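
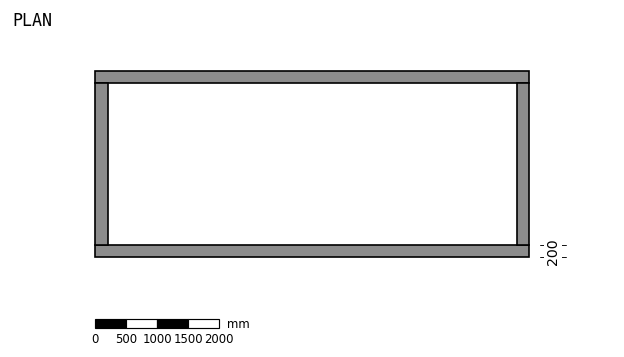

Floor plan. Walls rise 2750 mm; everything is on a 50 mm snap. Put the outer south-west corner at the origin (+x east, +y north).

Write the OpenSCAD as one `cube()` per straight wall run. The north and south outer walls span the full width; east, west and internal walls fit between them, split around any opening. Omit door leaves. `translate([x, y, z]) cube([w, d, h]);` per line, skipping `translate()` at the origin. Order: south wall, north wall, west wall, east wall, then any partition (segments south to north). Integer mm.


cube([7000, 200, 2750]);
translate([0, 2800, 0]) cube([7000, 200, 2750]);
translate([0, 200, 0]) cube([200, 2600, 2750]);
translate([6800, 200, 0]) cube([200, 2600, 2750]);


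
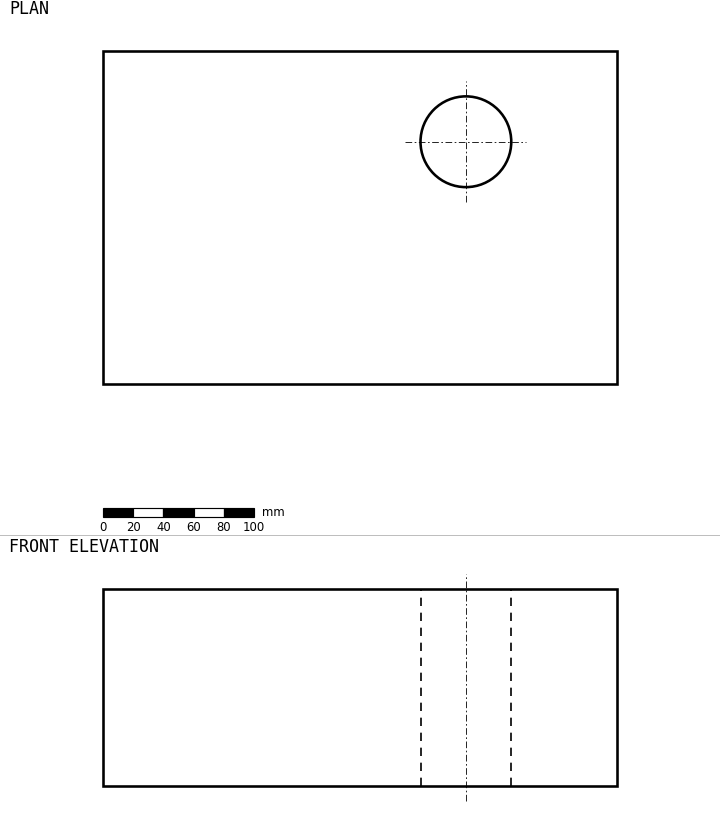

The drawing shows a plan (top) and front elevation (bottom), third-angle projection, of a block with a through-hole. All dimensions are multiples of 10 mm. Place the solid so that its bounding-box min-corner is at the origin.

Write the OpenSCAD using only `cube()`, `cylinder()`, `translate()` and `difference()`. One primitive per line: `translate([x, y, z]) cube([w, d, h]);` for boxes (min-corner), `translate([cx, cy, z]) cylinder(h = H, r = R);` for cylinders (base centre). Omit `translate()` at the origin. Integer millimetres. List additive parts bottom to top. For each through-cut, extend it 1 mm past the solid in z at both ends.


difference() {
  cube([340, 220, 130]);
  translate([240, 160, -1]) cylinder(h = 132, r = 30);
}


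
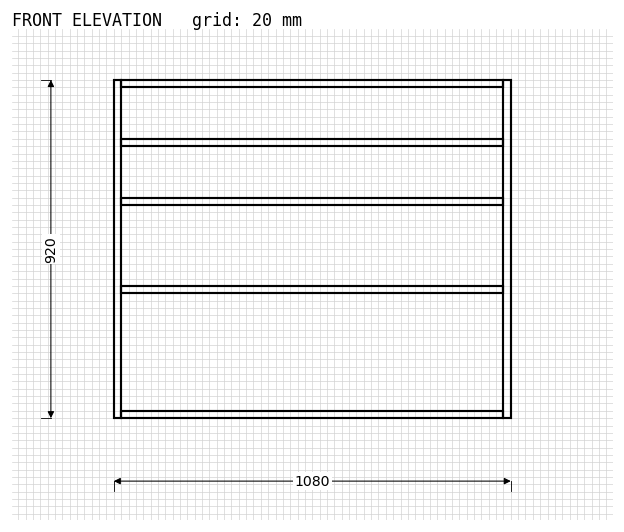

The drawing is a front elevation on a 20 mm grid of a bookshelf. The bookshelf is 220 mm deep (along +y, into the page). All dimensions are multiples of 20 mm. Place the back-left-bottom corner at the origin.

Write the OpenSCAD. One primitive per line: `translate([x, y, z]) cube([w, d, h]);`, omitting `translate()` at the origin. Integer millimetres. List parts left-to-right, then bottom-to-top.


cube([20, 220, 920]);
translate([20, 0, 0]) cube([1040, 220, 20]);
translate([20, 0, 340]) cube([1040, 220, 20]);
translate([20, 0, 580]) cube([1040, 220, 20]);
translate([20, 0, 740]) cube([1040, 220, 20]);
translate([20, 0, 900]) cube([1040, 220, 20]);
translate([1060, 0, 0]) cube([20, 220, 920]);


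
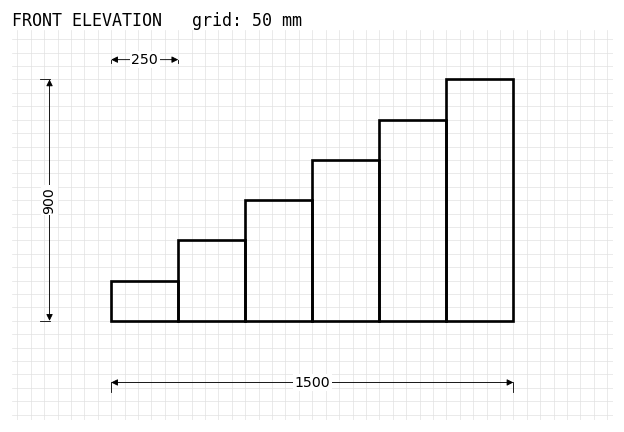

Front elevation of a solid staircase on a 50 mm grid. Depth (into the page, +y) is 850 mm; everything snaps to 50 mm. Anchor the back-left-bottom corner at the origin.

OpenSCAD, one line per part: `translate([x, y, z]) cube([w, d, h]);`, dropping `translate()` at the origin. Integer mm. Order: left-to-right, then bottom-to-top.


cube([250, 850, 150]);
translate([250, 0, 0]) cube([250, 850, 300]);
translate([500, 0, 0]) cube([250, 850, 450]);
translate([750, 0, 0]) cube([250, 850, 600]);
translate([1000, 0, 0]) cube([250, 850, 750]);
translate([1250, 0, 0]) cube([250, 850, 900]);


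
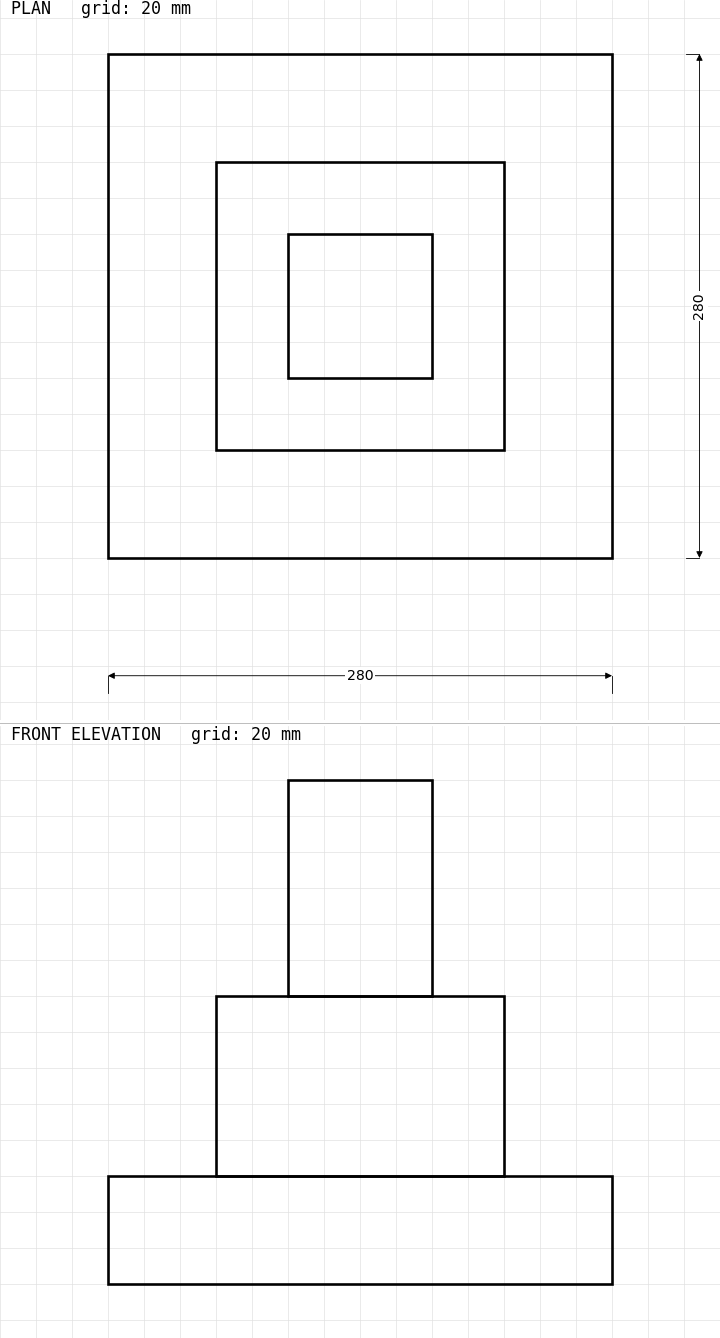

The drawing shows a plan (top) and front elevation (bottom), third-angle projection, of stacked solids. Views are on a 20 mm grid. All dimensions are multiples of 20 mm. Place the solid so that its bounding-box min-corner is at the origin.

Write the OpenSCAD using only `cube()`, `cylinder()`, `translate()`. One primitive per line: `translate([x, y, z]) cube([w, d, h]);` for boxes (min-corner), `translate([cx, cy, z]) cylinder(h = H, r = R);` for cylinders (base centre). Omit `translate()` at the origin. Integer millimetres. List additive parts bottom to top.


cube([280, 280, 60]);
translate([60, 60, 60]) cube([160, 160, 100]);
translate([100, 100, 160]) cube([80, 80, 120]);


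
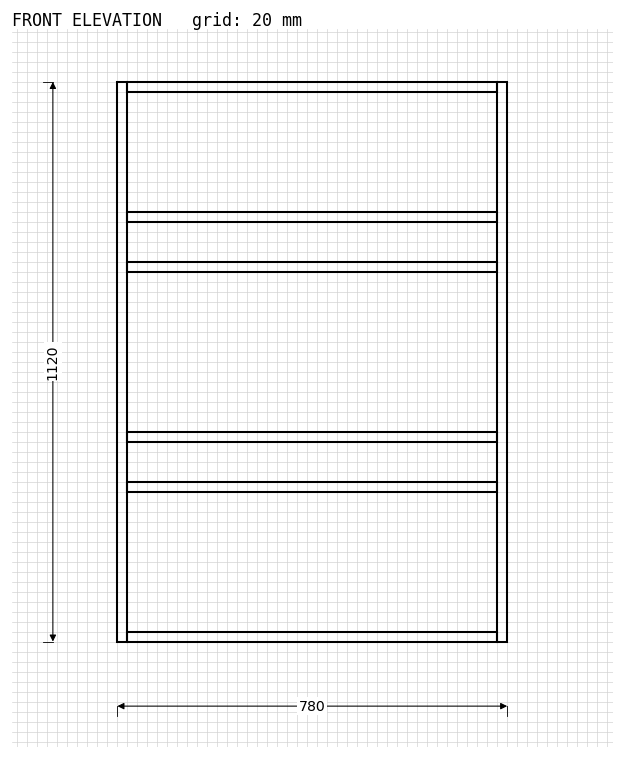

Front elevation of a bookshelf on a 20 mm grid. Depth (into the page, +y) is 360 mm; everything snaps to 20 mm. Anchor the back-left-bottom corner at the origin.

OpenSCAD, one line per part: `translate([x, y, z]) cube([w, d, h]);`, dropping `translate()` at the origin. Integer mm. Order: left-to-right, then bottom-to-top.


cube([20, 360, 1120]);
translate([20, 0, 0]) cube([740, 360, 20]);
translate([20, 0, 300]) cube([740, 360, 20]);
translate([20, 0, 400]) cube([740, 360, 20]);
translate([20, 0, 740]) cube([740, 360, 20]);
translate([20, 0, 840]) cube([740, 360, 20]);
translate([20, 0, 1100]) cube([740, 360, 20]);
translate([760, 0, 0]) cube([20, 360, 1120]);


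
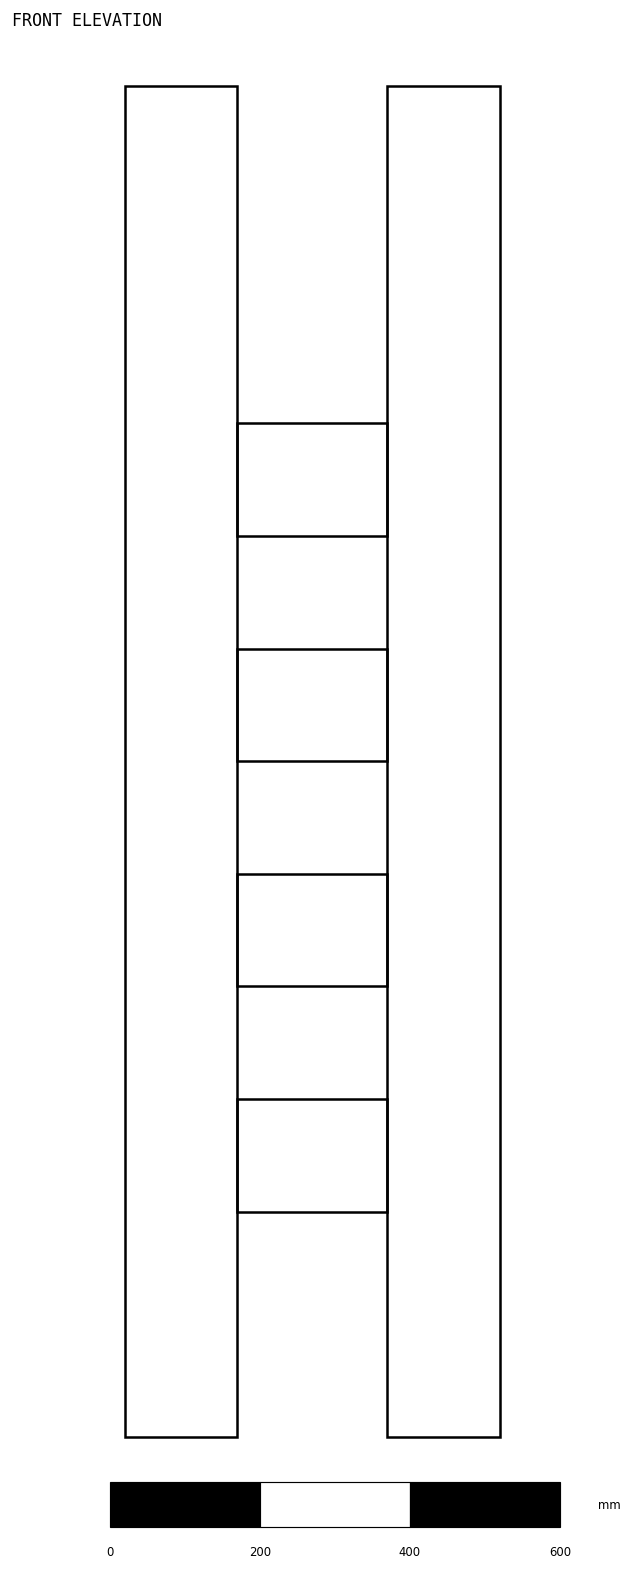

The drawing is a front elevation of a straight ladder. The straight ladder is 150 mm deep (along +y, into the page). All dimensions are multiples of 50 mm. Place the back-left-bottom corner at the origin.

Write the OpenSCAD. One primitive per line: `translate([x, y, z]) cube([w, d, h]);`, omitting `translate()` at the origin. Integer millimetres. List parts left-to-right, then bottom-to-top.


cube([150, 150, 1800]);
translate([150, 0, 300]) cube([200, 150, 150]);
translate([150, 0, 600]) cube([200, 150, 150]);
translate([150, 0, 900]) cube([200, 150, 150]);
translate([150, 0, 1200]) cube([200, 150, 150]);
translate([350, 0, 0]) cube([150, 150, 1800]);


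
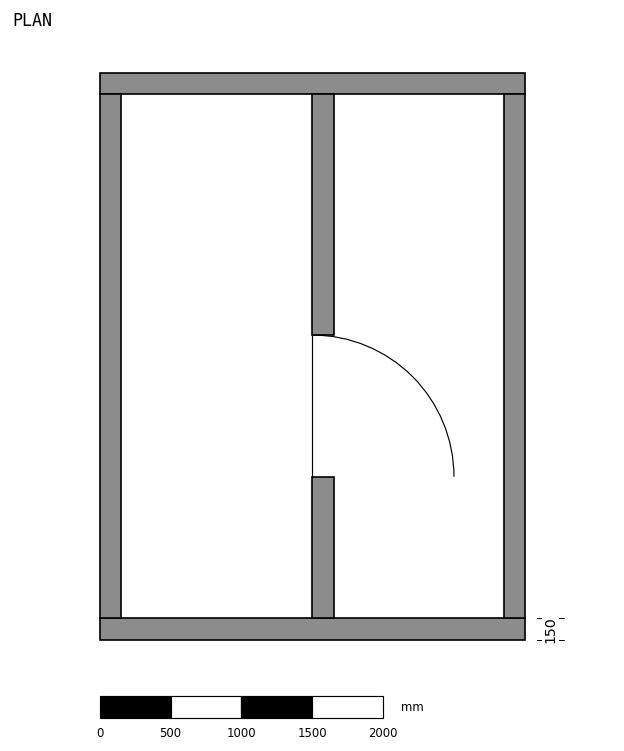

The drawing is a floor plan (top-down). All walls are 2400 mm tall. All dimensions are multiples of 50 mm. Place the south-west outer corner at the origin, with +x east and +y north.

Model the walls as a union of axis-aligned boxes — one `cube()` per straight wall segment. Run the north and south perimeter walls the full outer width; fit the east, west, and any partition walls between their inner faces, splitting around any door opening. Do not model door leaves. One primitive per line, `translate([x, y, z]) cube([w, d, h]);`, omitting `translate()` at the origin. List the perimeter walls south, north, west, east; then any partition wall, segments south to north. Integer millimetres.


cube([3000, 150, 2400]);
translate([0, 3850, 0]) cube([3000, 150, 2400]);
translate([0, 150, 0]) cube([150, 3700, 2400]);
translate([2850, 150, 0]) cube([150, 3700, 2400]);
translate([1500, 150, 0]) cube([150, 1000, 2400]);
translate([1500, 2150, 0]) cube([150, 1700, 2400]);


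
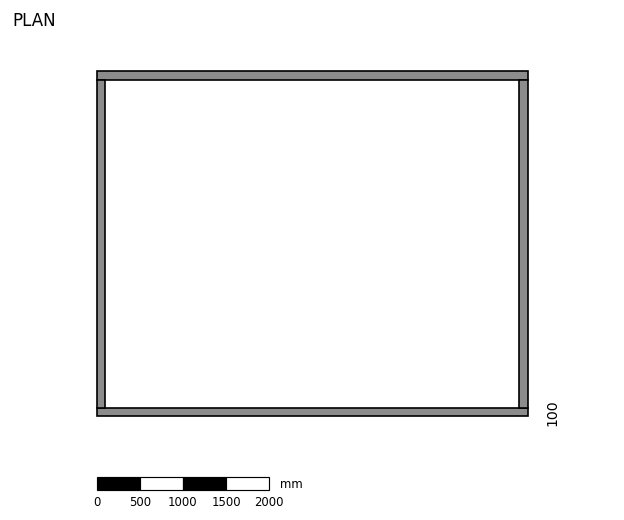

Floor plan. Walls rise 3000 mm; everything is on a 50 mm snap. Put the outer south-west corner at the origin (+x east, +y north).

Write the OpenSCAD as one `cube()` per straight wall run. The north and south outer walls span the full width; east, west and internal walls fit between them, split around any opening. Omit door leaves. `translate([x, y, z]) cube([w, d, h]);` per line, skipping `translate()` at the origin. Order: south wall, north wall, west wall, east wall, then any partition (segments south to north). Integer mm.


cube([5000, 100, 3000]);
translate([0, 3900, 0]) cube([5000, 100, 3000]);
translate([0, 100, 0]) cube([100, 3800, 3000]);
translate([4900, 100, 0]) cube([100, 3800, 3000]);


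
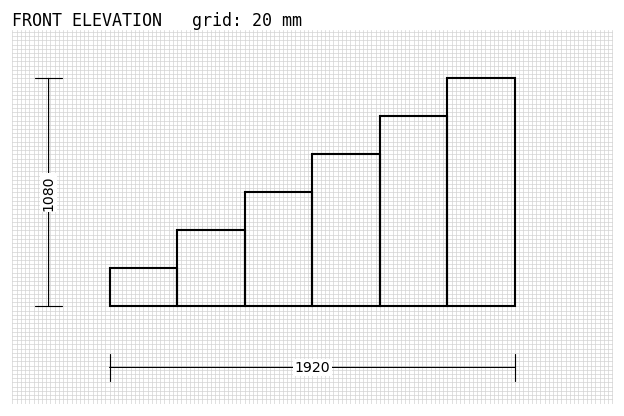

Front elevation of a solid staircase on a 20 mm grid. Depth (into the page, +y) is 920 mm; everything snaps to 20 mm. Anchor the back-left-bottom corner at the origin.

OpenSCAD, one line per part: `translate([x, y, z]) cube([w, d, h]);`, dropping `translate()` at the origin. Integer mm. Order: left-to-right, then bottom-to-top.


cube([320, 920, 180]);
translate([320, 0, 0]) cube([320, 920, 360]);
translate([640, 0, 0]) cube([320, 920, 540]);
translate([960, 0, 0]) cube([320, 920, 720]);
translate([1280, 0, 0]) cube([320, 920, 900]);
translate([1600, 0, 0]) cube([320, 920, 1080]);


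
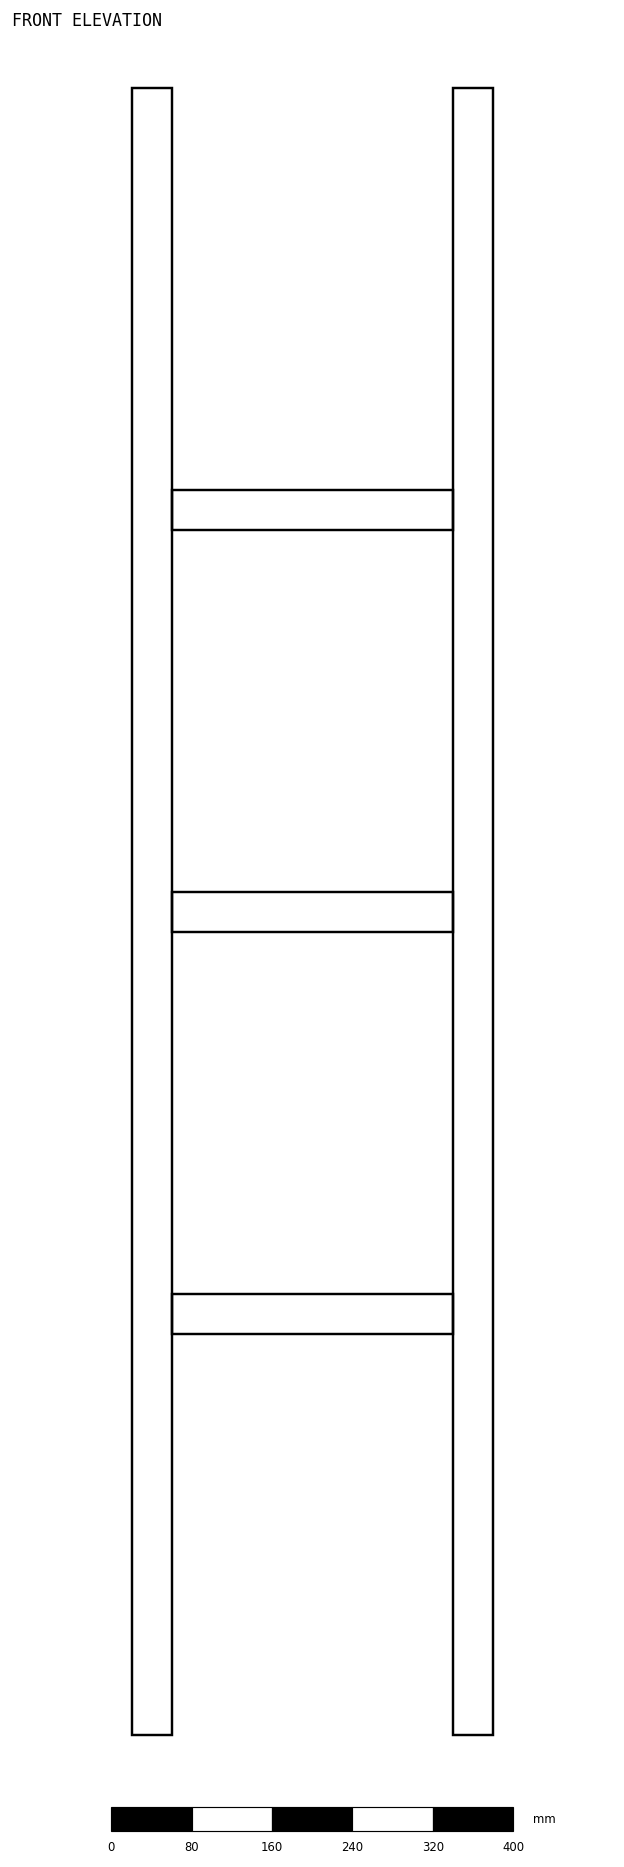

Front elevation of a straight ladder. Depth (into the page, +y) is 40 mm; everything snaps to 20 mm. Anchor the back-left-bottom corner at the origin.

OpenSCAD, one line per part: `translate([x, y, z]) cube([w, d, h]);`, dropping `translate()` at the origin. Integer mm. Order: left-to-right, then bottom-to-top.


cube([40, 40, 1640]);
translate([40, 0, 400]) cube([280, 40, 40]);
translate([40, 0, 800]) cube([280, 40, 40]);
translate([40, 0, 1200]) cube([280, 40, 40]);
translate([320, 0, 0]) cube([40, 40, 1640]);


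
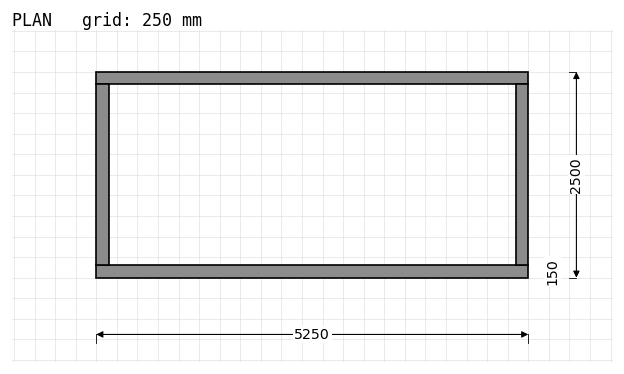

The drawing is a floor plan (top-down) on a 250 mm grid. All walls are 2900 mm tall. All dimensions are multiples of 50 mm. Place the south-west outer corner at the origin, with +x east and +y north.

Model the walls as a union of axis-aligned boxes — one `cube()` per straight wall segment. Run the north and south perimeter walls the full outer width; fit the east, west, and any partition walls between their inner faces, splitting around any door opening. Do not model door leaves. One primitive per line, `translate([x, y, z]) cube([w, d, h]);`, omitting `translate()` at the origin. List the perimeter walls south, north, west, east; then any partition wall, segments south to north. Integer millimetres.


cube([5250, 150, 2900]);
translate([0, 2350, 0]) cube([5250, 150, 2900]);
translate([0, 150, 0]) cube([150, 2200, 2900]);
translate([5100, 150, 0]) cube([150, 2200, 2900]);


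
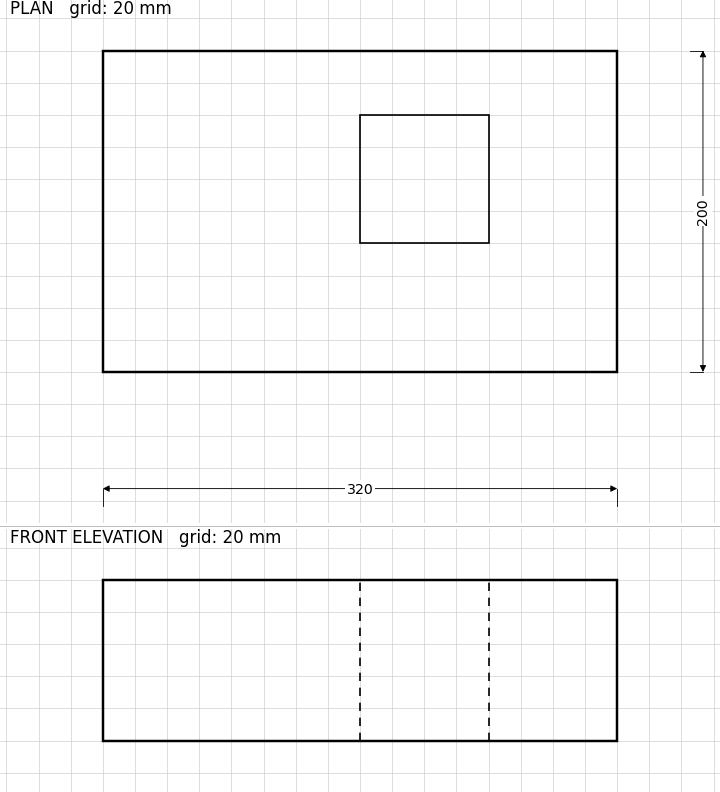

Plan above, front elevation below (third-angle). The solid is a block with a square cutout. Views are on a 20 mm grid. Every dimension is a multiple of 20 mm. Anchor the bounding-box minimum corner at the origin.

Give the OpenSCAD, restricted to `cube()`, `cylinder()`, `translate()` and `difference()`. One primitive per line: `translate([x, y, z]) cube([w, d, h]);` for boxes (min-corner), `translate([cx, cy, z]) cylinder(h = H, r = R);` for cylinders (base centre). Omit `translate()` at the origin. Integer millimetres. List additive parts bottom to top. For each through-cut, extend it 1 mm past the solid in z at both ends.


difference() {
  cube([320, 200, 100]);
  translate([160, 80, -1]) cube([80, 80, 102]);
}


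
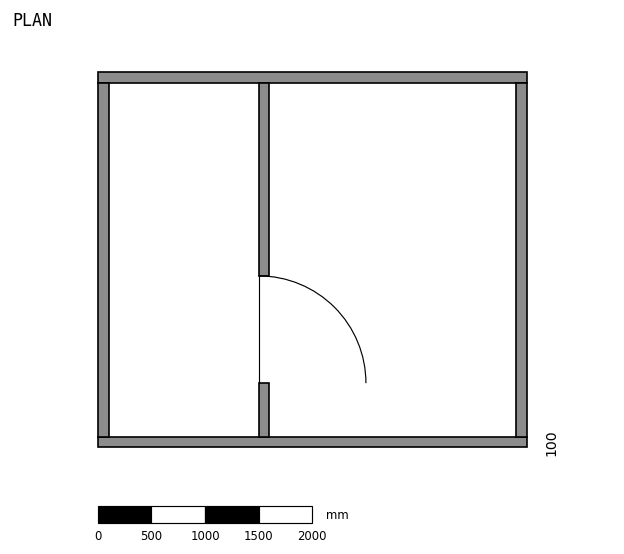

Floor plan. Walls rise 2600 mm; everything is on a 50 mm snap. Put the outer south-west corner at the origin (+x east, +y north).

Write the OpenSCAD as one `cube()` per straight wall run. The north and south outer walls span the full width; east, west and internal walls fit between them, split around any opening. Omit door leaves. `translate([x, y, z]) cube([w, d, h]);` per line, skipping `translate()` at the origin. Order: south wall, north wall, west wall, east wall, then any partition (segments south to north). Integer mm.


cube([4000, 100, 2600]);
translate([0, 3400, 0]) cube([4000, 100, 2600]);
translate([0, 100, 0]) cube([100, 3300, 2600]);
translate([3900, 100, 0]) cube([100, 3300, 2600]);
translate([1500, 100, 0]) cube([100, 500, 2600]);
translate([1500, 1600, 0]) cube([100, 1800, 2600]);


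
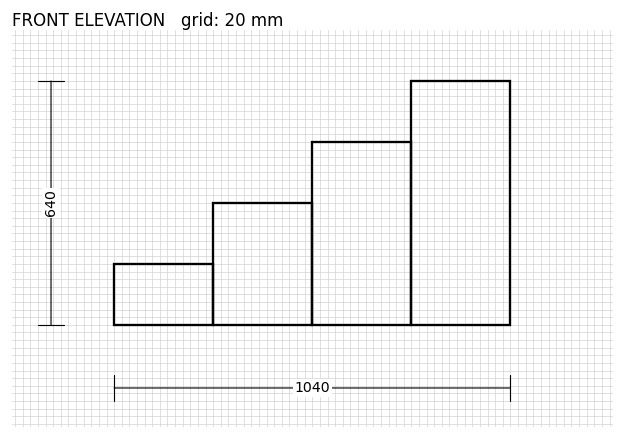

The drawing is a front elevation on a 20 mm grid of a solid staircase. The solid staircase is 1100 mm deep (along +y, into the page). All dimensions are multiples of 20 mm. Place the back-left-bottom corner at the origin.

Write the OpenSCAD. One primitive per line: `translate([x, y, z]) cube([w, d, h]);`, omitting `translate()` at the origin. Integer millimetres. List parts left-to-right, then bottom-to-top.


cube([260, 1100, 160]);
translate([260, 0, 0]) cube([260, 1100, 320]);
translate([520, 0, 0]) cube([260, 1100, 480]);
translate([780, 0, 0]) cube([260, 1100, 640]);


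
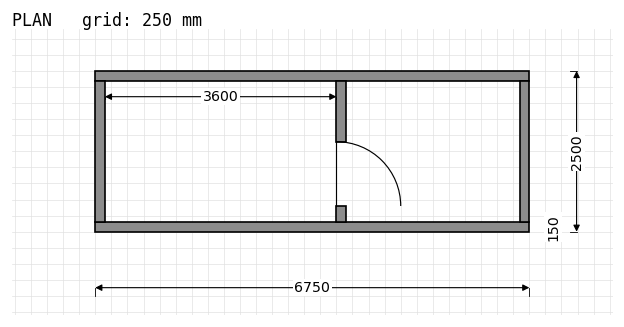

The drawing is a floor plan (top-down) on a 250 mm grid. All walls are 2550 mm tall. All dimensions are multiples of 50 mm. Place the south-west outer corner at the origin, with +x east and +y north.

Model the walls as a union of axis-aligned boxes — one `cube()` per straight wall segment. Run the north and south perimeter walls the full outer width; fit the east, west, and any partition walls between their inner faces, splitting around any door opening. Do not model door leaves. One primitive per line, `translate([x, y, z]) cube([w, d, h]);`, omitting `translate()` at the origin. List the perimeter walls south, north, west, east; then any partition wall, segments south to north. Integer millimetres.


cube([6750, 150, 2550]);
translate([0, 2350, 0]) cube([6750, 150, 2550]);
translate([0, 150, 0]) cube([150, 2200, 2550]);
translate([6600, 150, 0]) cube([150, 2200, 2550]);
translate([3750, 150, 0]) cube([150, 250, 2550]);
translate([3750, 1400, 0]) cube([150, 950, 2550]);


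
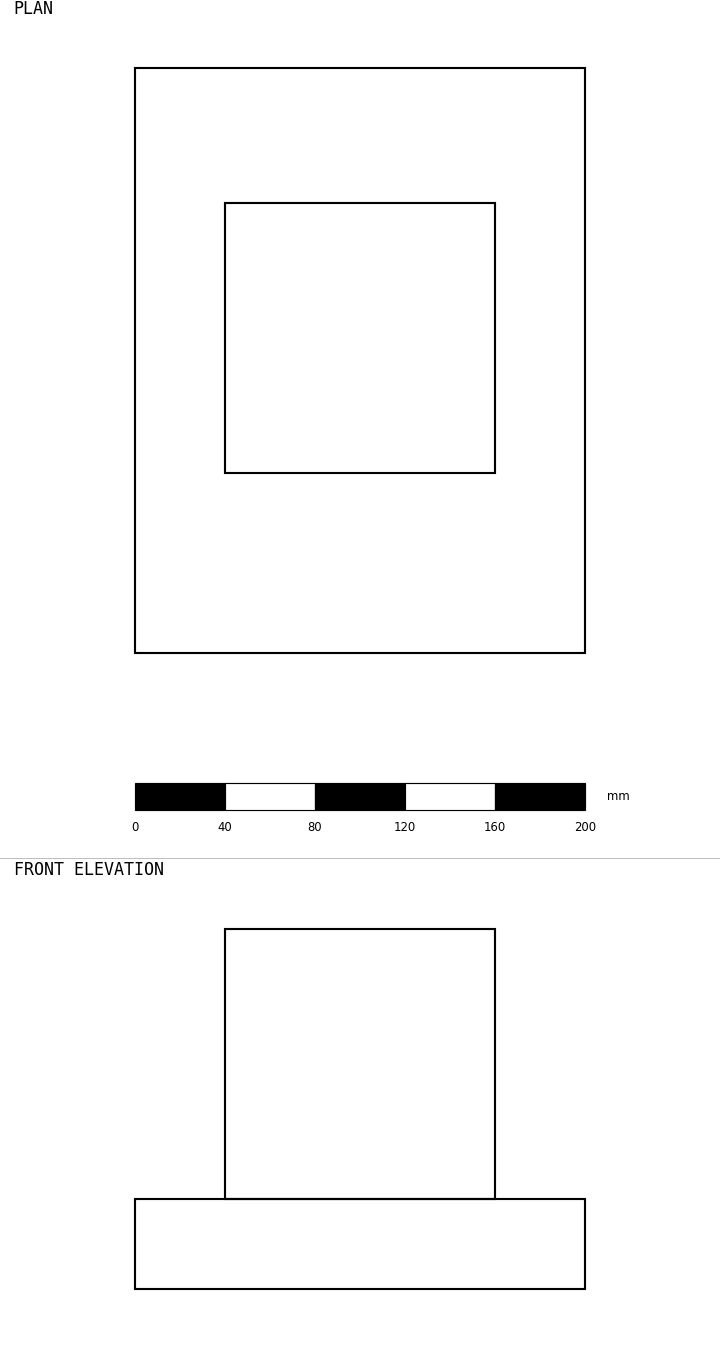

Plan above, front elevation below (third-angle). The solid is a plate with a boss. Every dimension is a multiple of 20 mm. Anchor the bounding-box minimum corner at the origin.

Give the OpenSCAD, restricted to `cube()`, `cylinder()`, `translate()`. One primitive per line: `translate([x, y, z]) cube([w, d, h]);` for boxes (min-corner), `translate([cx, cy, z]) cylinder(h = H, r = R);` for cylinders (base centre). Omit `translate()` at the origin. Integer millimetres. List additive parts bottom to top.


cube([200, 260, 40]);
translate([40, 80, 40]) cube([120, 120, 120]);


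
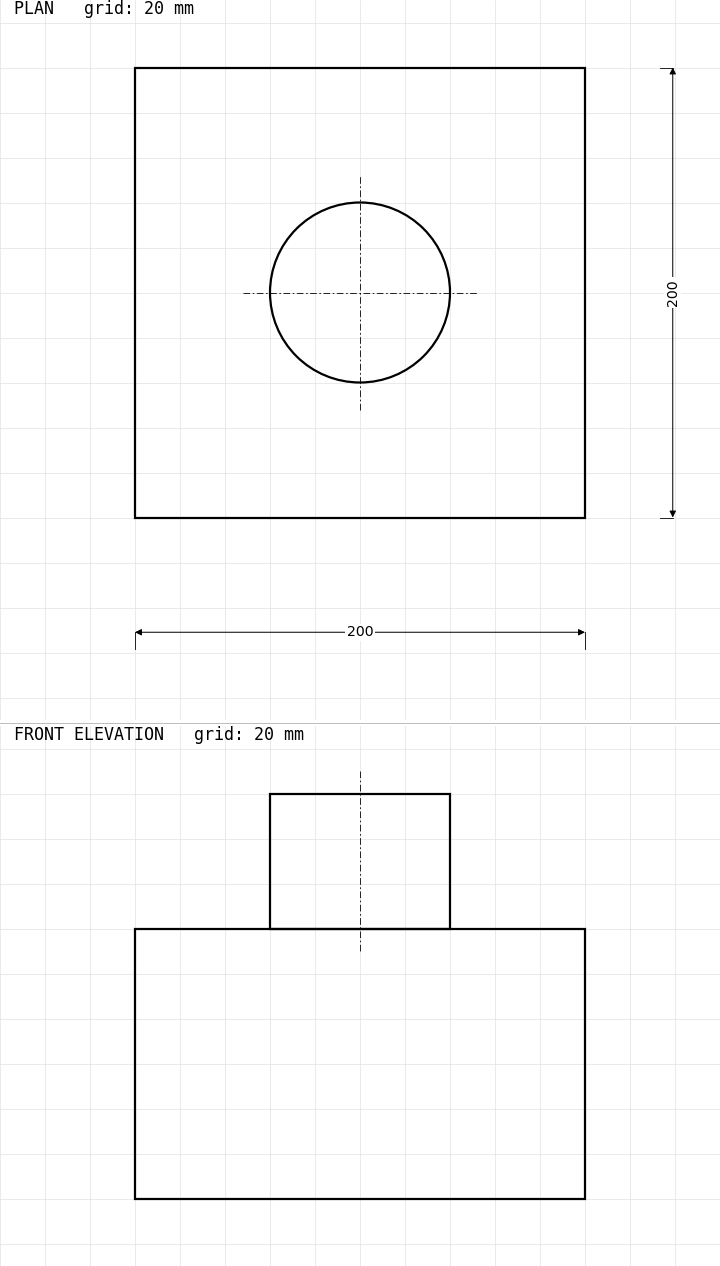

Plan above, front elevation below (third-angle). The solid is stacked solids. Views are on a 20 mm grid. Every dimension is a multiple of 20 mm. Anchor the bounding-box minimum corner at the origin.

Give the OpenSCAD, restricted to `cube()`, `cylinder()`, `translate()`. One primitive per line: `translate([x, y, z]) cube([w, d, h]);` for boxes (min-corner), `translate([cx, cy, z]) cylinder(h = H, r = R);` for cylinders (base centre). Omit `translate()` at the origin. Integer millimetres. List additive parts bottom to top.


cube([200, 200, 120]);
translate([100, 100, 120]) cylinder(h = 60, r = 40);


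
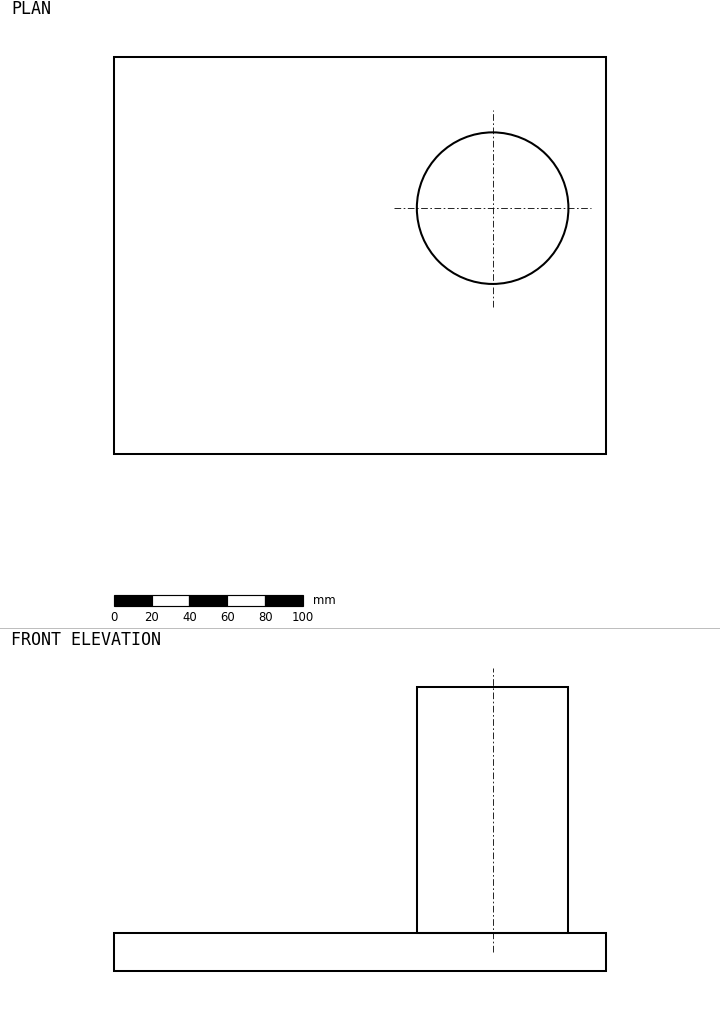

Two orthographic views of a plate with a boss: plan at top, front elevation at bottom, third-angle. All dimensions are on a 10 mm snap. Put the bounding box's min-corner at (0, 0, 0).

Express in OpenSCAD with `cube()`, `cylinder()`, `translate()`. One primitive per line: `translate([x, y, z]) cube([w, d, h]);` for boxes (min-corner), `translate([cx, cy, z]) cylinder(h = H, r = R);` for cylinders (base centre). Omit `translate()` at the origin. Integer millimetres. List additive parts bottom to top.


cube([260, 210, 20]);
translate([200, 130, 20]) cylinder(h = 130, r = 40);


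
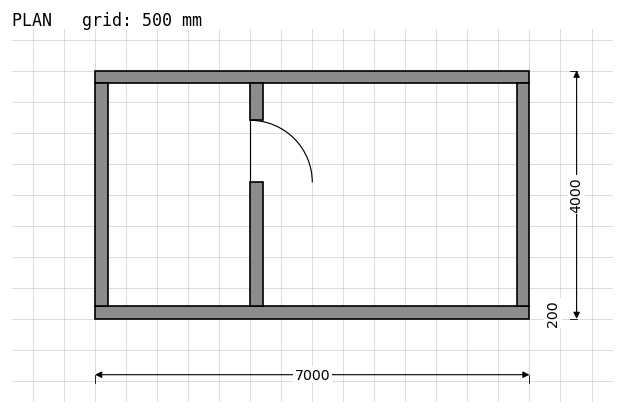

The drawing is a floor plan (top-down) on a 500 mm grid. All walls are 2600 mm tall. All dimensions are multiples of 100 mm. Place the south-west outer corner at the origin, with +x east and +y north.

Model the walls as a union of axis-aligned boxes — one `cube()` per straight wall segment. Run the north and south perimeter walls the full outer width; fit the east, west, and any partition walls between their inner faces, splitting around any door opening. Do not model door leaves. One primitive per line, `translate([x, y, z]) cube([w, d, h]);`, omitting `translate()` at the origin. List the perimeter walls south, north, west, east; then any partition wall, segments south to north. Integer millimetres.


cube([7000, 200, 2600]);
translate([0, 3800, 0]) cube([7000, 200, 2600]);
translate([0, 200, 0]) cube([200, 3600, 2600]);
translate([6800, 200, 0]) cube([200, 3600, 2600]);
translate([2500, 200, 0]) cube([200, 2000, 2600]);
translate([2500, 3200, 0]) cube([200, 600, 2600]);


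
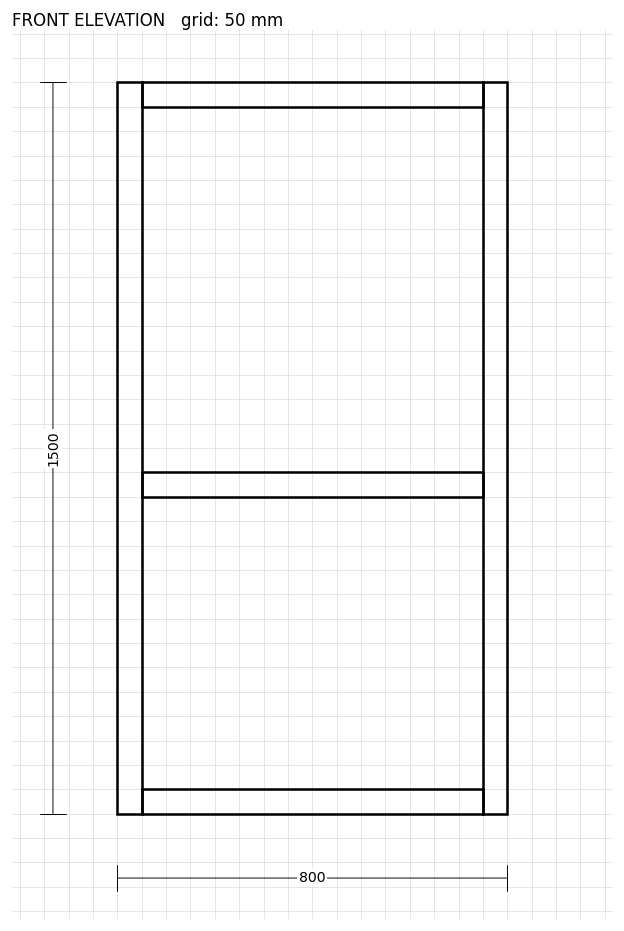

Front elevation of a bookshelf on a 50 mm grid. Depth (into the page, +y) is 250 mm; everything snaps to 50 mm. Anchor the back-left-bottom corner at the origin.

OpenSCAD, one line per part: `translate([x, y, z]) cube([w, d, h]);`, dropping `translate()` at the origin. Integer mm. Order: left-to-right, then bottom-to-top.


cube([50, 250, 1500]);
translate([50, 0, 0]) cube([700, 250, 50]);
translate([50, 0, 650]) cube([700, 250, 50]);
translate([50, 0, 1450]) cube([700, 250, 50]);
translate([750, 0, 0]) cube([50, 250, 1500]);


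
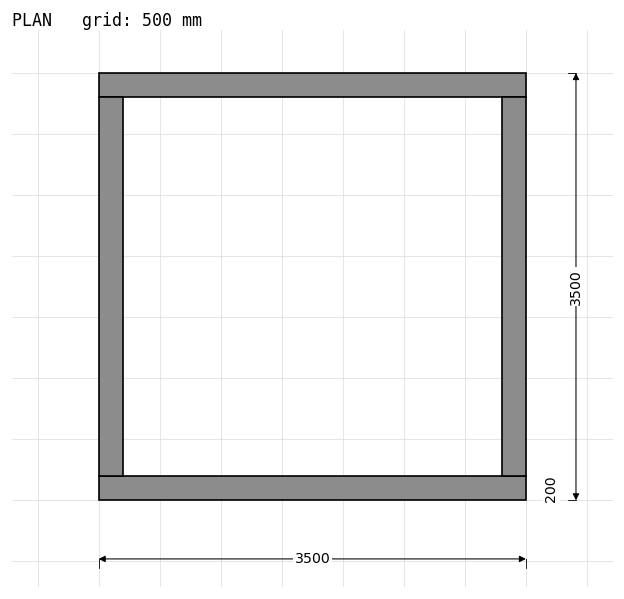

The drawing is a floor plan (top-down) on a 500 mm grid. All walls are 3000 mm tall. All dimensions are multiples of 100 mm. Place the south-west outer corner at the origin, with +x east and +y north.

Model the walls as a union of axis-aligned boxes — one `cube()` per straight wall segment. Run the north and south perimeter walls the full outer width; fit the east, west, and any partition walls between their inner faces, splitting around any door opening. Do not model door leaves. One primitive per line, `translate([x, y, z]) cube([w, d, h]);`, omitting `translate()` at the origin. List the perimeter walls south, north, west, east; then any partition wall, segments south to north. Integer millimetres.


cube([3500, 200, 3000]);
translate([0, 3300, 0]) cube([3500, 200, 3000]);
translate([0, 200, 0]) cube([200, 3100, 3000]);
translate([3300, 200, 0]) cube([200, 3100, 3000]);


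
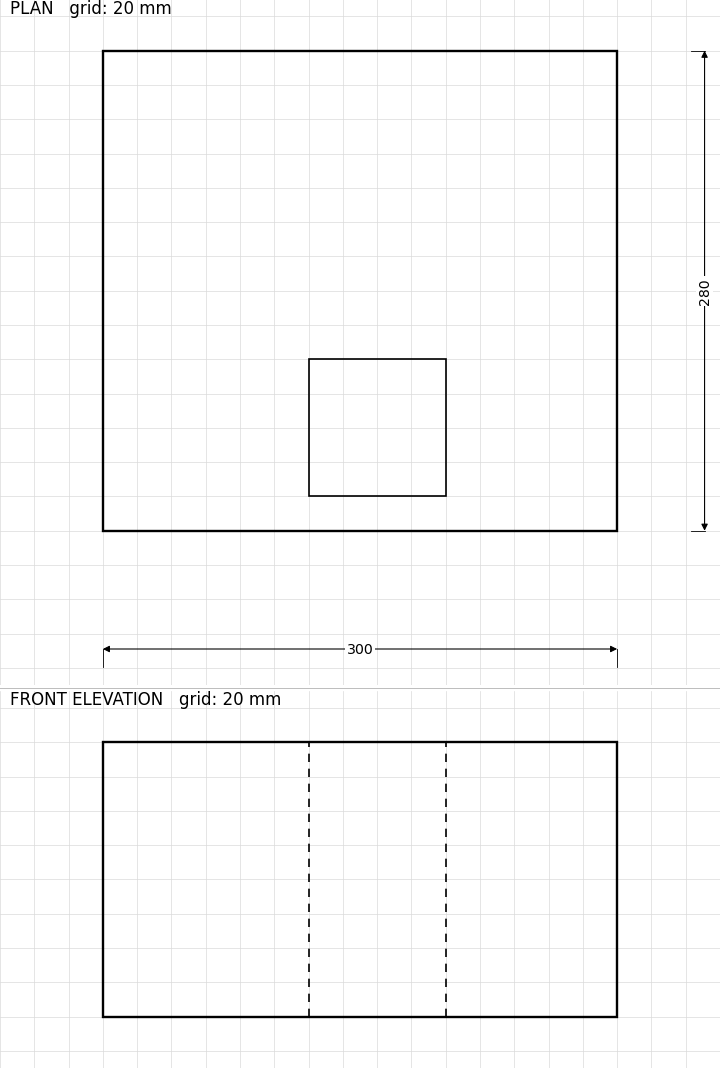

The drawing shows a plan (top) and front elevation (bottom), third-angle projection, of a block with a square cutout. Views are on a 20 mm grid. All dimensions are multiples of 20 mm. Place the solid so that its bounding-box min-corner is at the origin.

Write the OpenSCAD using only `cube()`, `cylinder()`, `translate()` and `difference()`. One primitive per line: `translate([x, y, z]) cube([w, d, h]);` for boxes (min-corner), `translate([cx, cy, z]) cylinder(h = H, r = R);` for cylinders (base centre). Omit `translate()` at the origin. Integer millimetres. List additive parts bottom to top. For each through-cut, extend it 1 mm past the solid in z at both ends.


difference() {
  cube([300, 280, 160]);
  translate([120, 20, -1]) cube([80, 80, 162]);
}


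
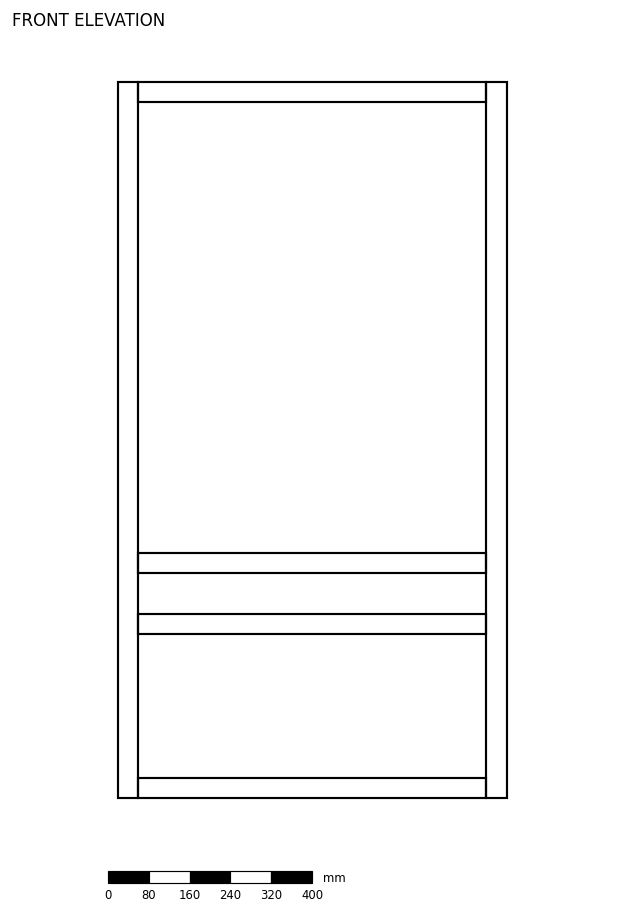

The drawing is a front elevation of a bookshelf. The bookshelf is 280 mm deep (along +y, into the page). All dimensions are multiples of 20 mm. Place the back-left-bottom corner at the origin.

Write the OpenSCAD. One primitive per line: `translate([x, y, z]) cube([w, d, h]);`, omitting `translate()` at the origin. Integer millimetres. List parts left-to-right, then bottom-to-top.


cube([40, 280, 1400]);
translate([40, 0, 0]) cube([680, 280, 40]);
translate([40, 0, 320]) cube([680, 280, 40]);
translate([40, 0, 440]) cube([680, 280, 40]);
translate([40, 0, 1360]) cube([680, 280, 40]);
translate([720, 0, 0]) cube([40, 280, 1400]);


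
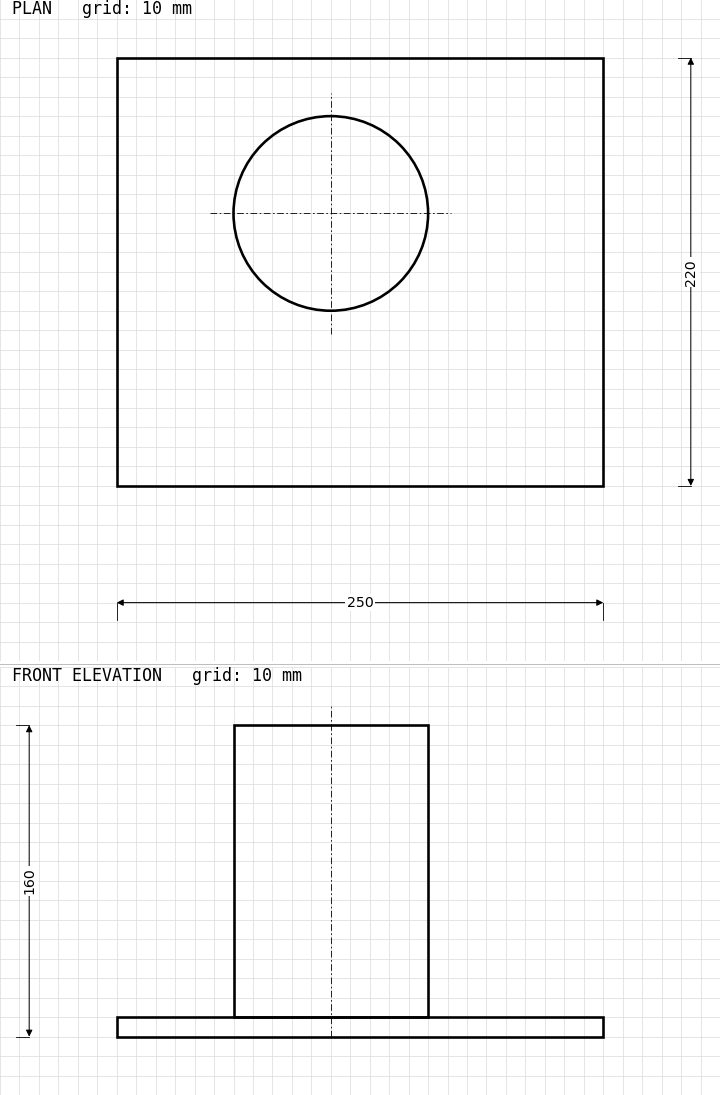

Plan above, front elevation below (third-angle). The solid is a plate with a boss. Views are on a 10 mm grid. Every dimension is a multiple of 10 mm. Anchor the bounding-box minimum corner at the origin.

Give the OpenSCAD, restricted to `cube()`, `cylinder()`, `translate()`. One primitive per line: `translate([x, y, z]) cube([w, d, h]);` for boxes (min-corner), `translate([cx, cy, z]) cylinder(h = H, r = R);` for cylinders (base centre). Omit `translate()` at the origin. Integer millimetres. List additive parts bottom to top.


cube([250, 220, 10]);
translate([110, 140, 10]) cylinder(h = 150, r = 50);


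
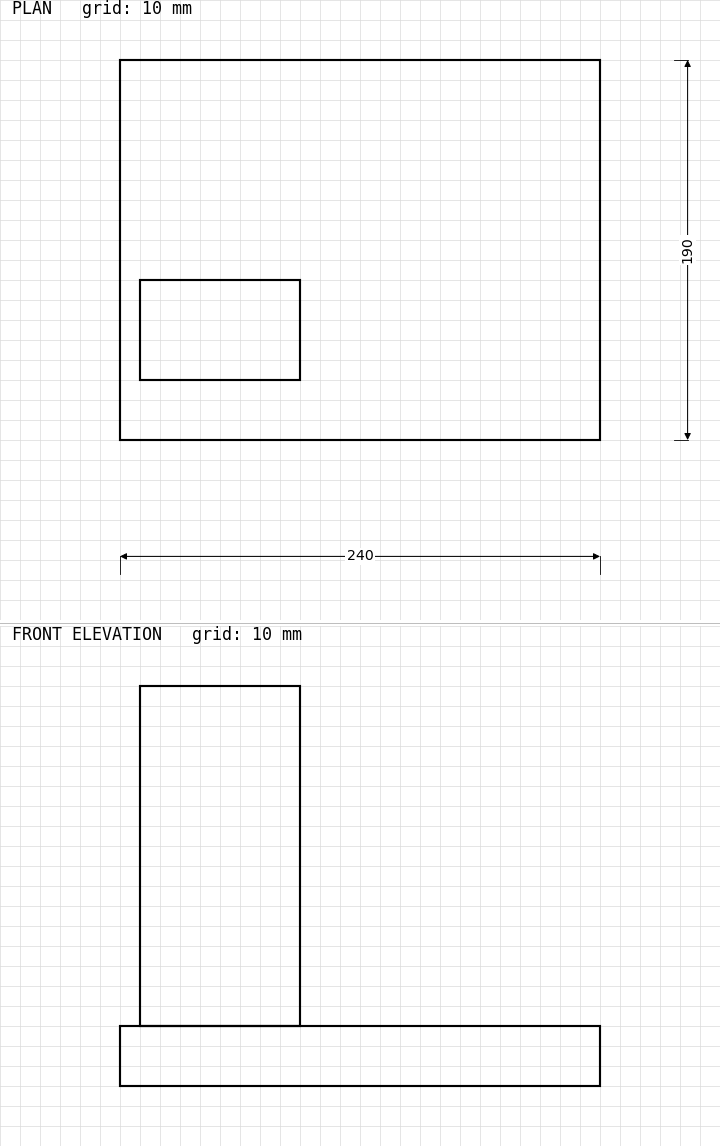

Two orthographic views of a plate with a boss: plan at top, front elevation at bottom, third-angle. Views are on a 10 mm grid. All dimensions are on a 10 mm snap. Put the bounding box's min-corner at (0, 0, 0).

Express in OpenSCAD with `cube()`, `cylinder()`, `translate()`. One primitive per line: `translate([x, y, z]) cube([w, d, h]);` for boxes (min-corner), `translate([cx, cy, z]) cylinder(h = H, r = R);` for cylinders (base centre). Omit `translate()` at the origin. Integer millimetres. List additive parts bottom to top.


cube([240, 190, 30]);
translate([10, 30, 30]) cube([80, 50, 170]);


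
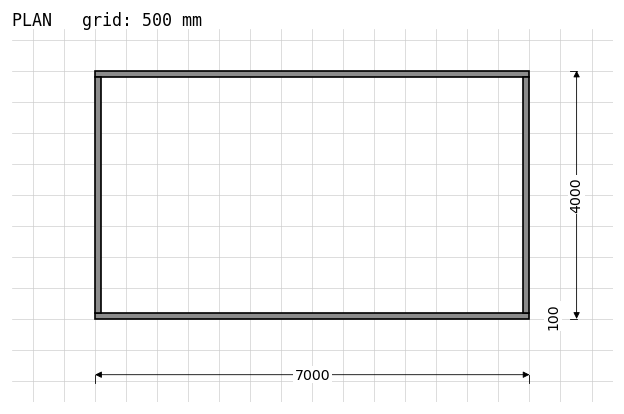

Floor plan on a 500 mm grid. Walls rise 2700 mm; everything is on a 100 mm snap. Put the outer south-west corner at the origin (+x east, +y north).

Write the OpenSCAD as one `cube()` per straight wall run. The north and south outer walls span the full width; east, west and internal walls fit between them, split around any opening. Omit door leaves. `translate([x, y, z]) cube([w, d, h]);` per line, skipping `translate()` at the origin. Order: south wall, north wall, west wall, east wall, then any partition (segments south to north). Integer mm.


cube([7000, 100, 2700]);
translate([0, 3900, 0]) cube([7000, 100, 2700]);
translate([0, 100, 0]) cube([100, 3800, 2700]);
translate([6900, 100, 0]) cube([100, 3800, 2700]);


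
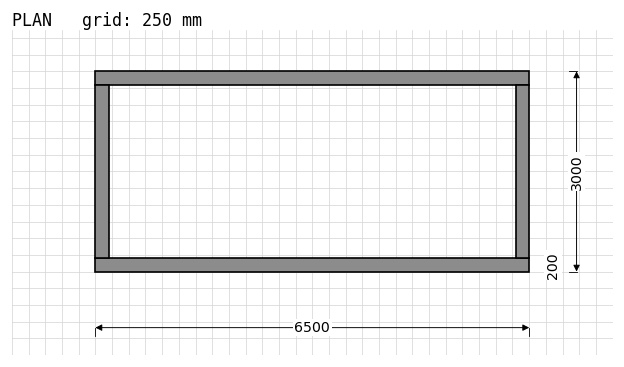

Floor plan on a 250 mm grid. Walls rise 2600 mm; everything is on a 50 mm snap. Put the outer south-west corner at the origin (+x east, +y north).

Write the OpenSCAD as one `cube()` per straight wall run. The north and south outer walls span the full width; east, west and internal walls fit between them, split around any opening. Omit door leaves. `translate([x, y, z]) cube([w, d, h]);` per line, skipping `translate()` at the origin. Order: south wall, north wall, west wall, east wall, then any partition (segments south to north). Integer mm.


cube([6500, 200, 2600]);
translate([0, 2800, 0]) cube([6500, 200, 2600]);
translate([0, 200, 0]) cube([200, 2600, 2600]);
translate([6300, 200, 0]) cube([200, 2600, 2600]);


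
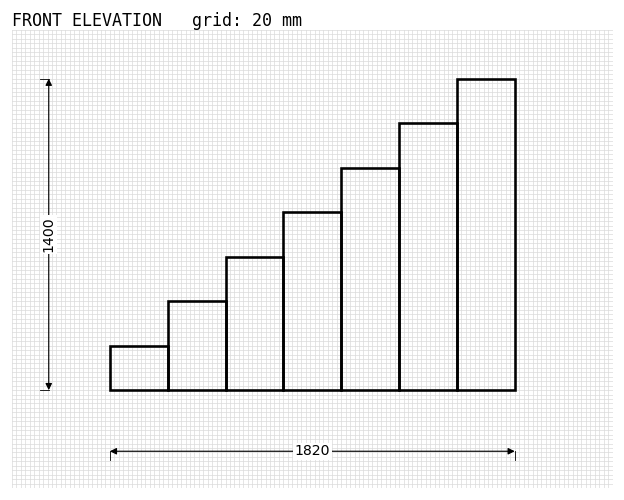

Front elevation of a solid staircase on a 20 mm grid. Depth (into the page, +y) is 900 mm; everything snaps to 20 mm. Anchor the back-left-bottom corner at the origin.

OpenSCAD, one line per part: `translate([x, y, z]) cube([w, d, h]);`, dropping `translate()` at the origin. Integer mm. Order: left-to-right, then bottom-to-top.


cube([260, 900, 200]);
translate([260, 0, 0]) cube([260, 900, 400]);
translate([520, 0, 0]) cube([260, 900, 600]);
translate([780, 0, 0]) cube([260, 900, 800]);
translate([1040, 0, 0]) cube([260, 900, 1000]);
translate([1300, 0, 0]) cube([260, 900, 1200]);
translate([1560, 0, 0]) cube([260, 900, 1400]);


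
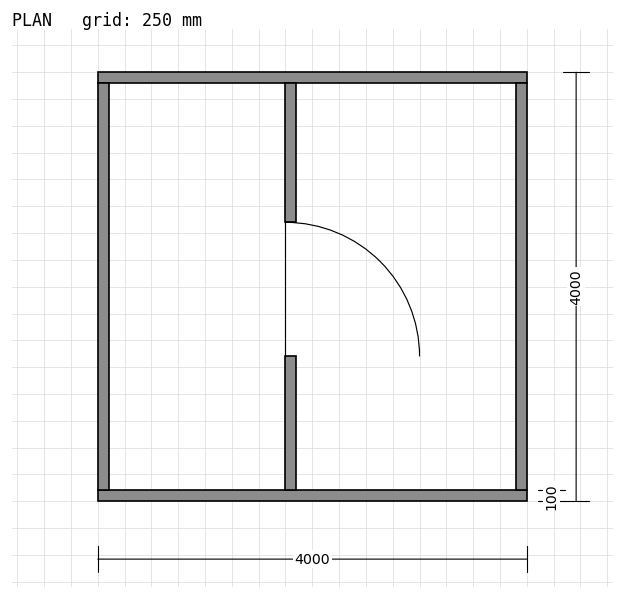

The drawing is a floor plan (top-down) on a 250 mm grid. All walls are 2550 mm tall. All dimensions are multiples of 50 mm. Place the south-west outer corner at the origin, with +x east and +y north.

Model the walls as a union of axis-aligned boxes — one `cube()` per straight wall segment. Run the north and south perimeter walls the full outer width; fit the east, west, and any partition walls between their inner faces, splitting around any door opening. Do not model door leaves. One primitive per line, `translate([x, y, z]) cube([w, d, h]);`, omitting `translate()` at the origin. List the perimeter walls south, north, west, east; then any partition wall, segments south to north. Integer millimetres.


cube([4000, 100, 2550]);
translate([0, 3900, 0]) cube([4000, 100, 2550]);
translate([0, 100, 0]) cube([100, 3800, 2550]);
translate([3900, 100, 0]) cube([100, 3800, 2550]);
translate([1750, 100, 0]) cube([100, 1250, 2550]);
translate([1750, 2600, 0]) cube([100, 1300, 2550]);


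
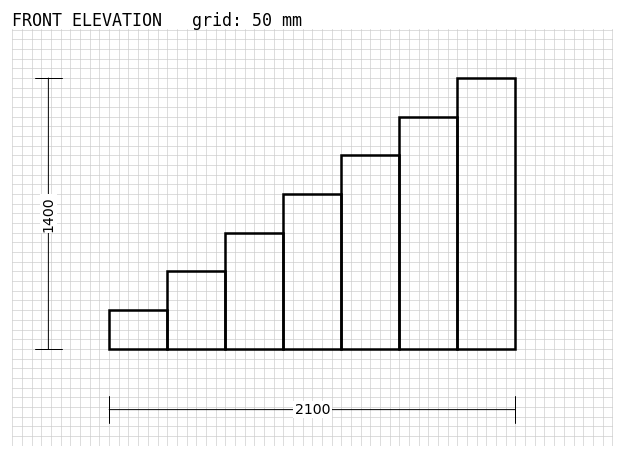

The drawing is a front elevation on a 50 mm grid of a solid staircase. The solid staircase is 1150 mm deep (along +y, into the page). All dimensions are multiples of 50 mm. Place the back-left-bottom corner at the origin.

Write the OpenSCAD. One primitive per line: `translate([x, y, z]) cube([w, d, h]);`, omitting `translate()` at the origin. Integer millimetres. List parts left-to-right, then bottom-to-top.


cube([300, 1150, 200]);
translate([300, 0, 0]) cube([300, 1150, 400]);
translate([600, 0, 0]) cube([300, 1150, 600]);
translate([900, 0, 0]) cube([300, 1150, 800]);
translate([1200, 0, 0]) cube([300, 1150, 1000]);
translate([1500, 0, 0]) cube([300, 1150, 1200]);
translate([1800, 0, 0]) cube([300, 1150, 1400]);


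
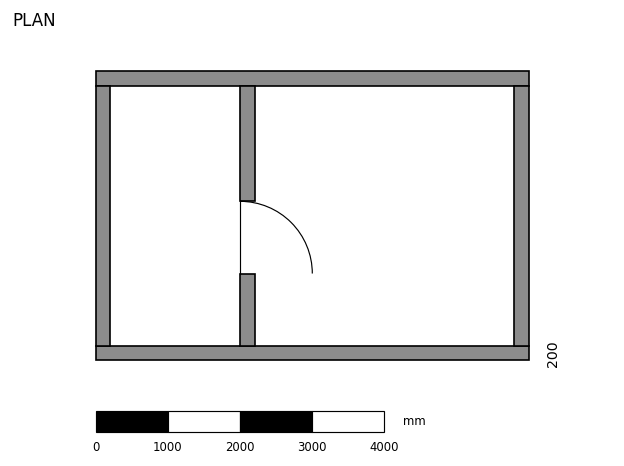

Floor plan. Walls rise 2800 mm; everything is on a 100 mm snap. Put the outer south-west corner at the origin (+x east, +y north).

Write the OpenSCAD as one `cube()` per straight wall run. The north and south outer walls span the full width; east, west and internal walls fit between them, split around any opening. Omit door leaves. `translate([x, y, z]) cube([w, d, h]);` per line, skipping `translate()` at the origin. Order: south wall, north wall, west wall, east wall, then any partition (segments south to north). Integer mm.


cube([6000, 200, 2800]);
translate([0, 3800, 0]) cube([6000, 200, 2800]);
translate([0, 200, 0]) cube([200, 3600, 2800]);
translate([5800, 200, 0]) cube([200, 3600, 2800]);
translate([2000, 200, 0]) cube([200, 1000, 2800]);
translate([2000, 2200, 0]) cube([200, 1600, 2800]);


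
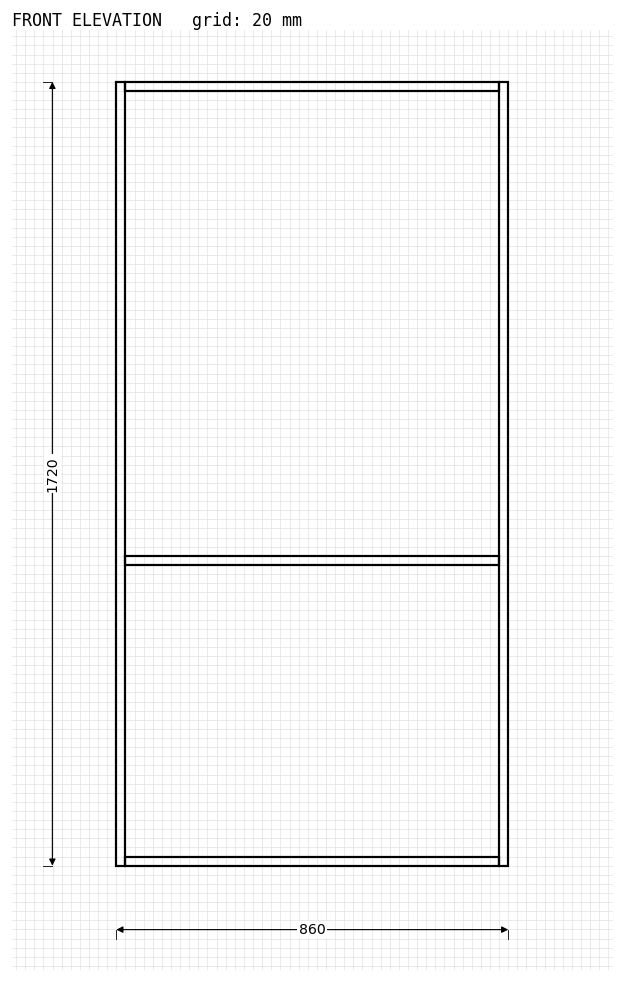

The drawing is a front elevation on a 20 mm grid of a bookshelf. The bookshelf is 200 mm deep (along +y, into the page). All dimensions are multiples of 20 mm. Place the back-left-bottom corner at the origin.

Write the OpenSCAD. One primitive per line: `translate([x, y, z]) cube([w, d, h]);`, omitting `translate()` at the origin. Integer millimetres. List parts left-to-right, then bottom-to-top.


cube([20, 200, 1720]);
translate([20, 0, 0]) cube([820, 200, 20]);
translate([20, 0, 660]) cube([820, 200, 20]);
translate([20, 0, 1700]) cube([820, 200, 20]);
translate([840, 0, 0]) cube([20, 200, 1720]);


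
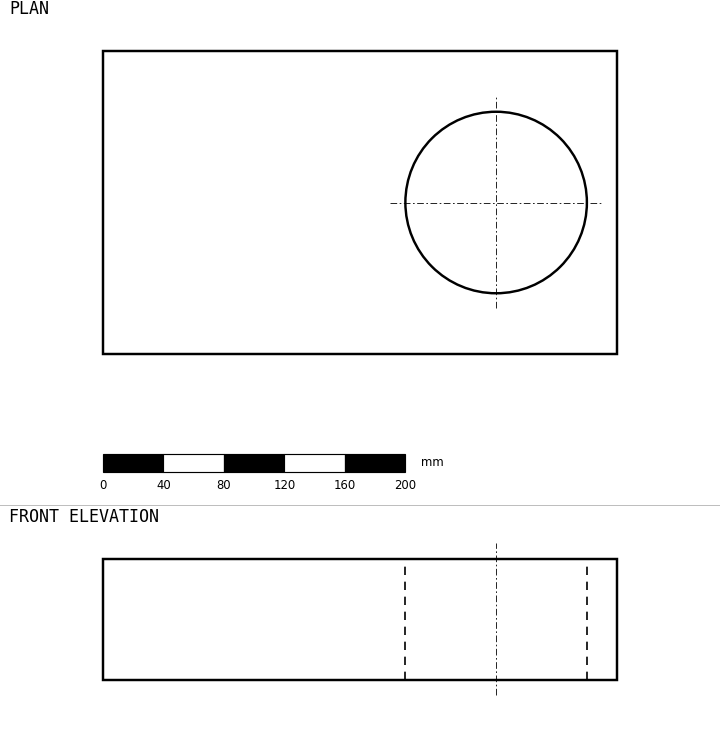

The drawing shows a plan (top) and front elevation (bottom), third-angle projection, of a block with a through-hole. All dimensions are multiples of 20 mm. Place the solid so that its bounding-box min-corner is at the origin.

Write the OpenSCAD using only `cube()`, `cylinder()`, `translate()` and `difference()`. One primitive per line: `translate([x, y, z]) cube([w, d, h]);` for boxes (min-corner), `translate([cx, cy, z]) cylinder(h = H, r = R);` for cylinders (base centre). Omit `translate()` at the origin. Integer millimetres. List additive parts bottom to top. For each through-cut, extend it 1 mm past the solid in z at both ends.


difference() {
  cube([340, 200, 80]);
  translate([260, 100, -1]) cylinder(h = 82, r = 60);
}


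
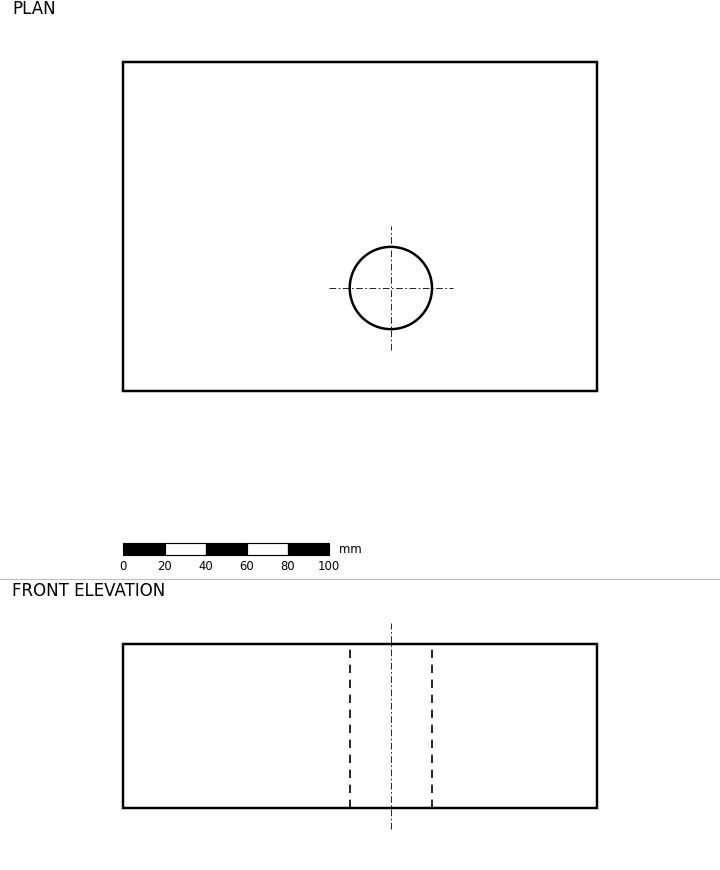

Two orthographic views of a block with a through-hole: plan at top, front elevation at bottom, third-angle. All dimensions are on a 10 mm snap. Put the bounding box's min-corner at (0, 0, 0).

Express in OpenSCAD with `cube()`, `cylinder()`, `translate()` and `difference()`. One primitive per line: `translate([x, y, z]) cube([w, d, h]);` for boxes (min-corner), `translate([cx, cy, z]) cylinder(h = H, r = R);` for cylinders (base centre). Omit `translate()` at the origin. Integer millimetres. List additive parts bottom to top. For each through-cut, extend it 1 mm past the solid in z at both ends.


difference() {
  cube([230, 160, 80]);
  translate([130, 50, -1]) cylinder(h = 82, r = 20);
}


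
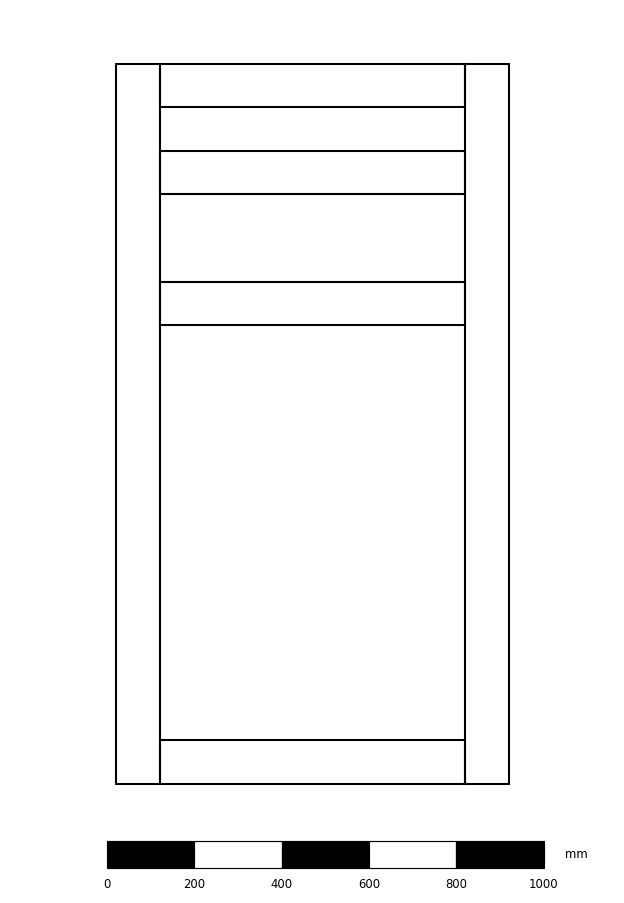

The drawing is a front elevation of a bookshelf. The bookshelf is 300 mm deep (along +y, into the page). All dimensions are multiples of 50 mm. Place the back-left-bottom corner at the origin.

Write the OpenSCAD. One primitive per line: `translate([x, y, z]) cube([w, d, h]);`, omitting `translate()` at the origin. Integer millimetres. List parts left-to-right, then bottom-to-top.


cube([100, 300, 1650]);
translate([100, 0, 0]) cube([700, 300, 100]);
translate([100, 0, 1050]) cube([700, 300, 100]);
translate([100, 0, 1350]) cube([700, 300, 100]);
translate([100, 0, 1550]) cube([700, 300, 100]);
translate([800, 0, 0]) cube([100, 300, 1650]);


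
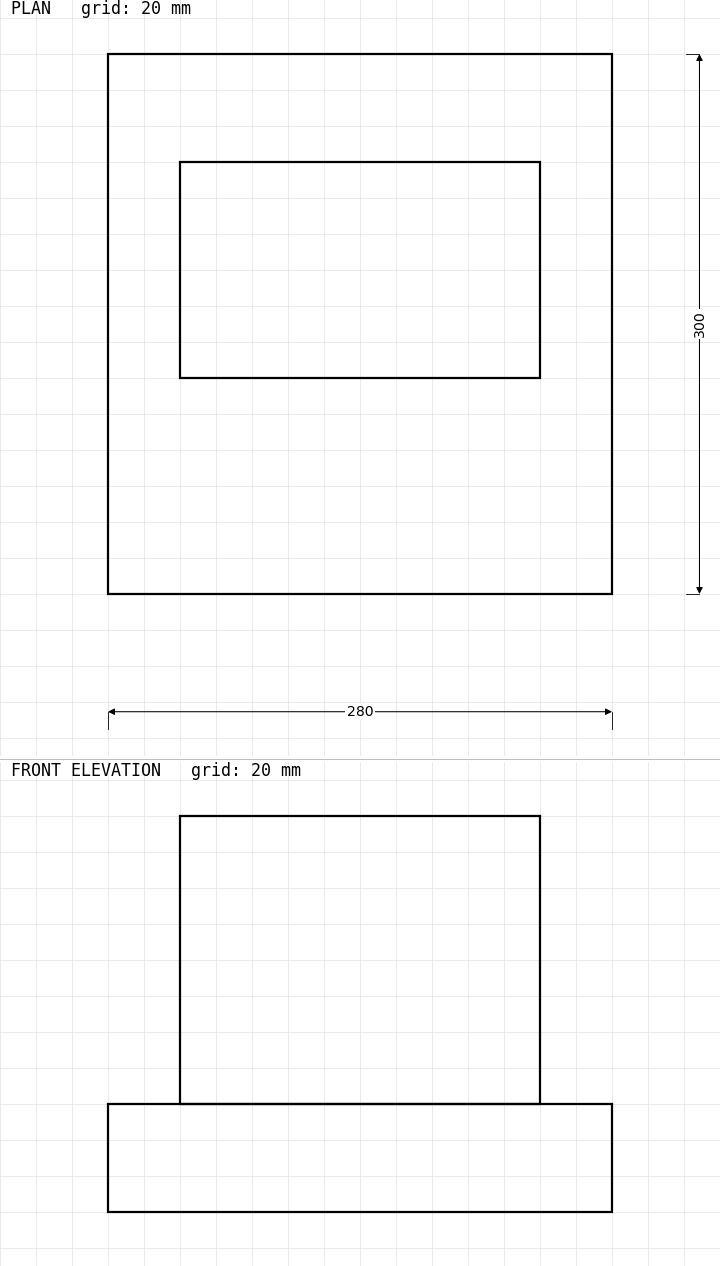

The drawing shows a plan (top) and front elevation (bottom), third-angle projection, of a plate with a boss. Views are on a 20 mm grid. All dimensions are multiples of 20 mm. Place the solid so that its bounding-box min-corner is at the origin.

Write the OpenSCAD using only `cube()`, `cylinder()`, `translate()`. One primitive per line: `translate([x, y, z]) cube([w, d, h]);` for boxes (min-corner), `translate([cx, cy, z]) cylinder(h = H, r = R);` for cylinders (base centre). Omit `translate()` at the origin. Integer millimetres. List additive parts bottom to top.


cube([280, 300, 60]);
translate([40, 120, 60]) cube([200, 120, 160]);


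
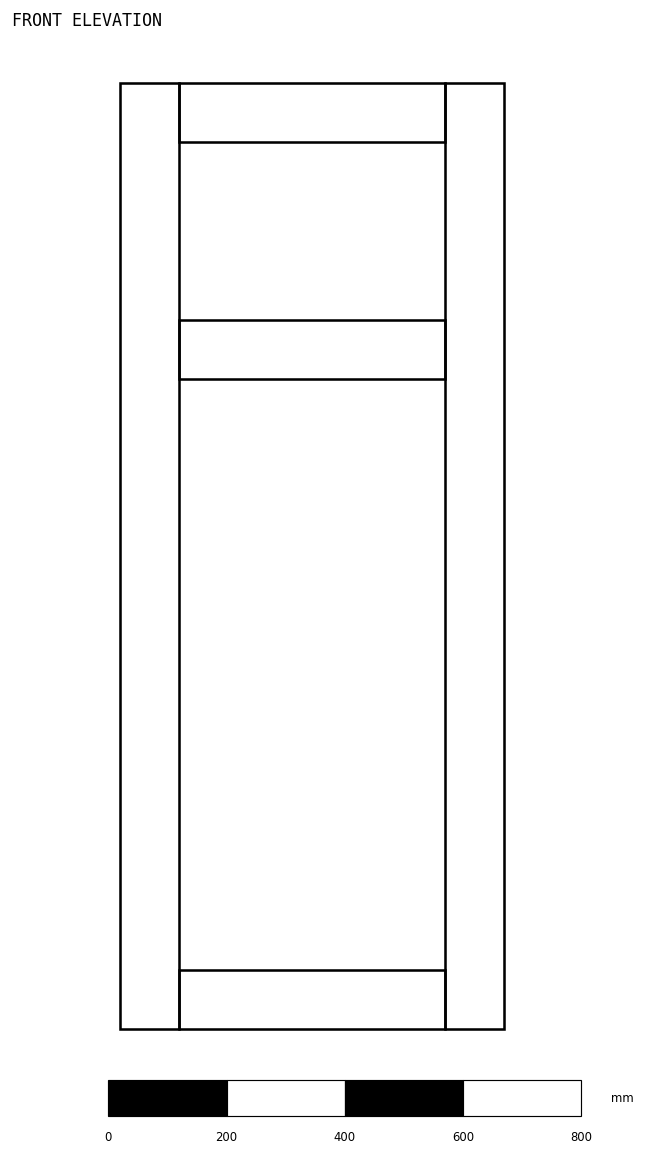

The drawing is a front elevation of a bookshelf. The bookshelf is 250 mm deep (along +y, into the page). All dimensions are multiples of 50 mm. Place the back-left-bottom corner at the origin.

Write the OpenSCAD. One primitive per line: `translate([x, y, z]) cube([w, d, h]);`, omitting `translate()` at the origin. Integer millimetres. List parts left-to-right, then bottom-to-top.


cube([100, 250, 1600]);
translate([100, 0, 0]) cube([450, 250, 100]);
translate([100, 0, 1100]) cube([450, 250, 100]);
translate([100, 0, 1500]) cube([450, 250, 100]);
translate([550, 0, 0]) cube([100, 250, 1600]);


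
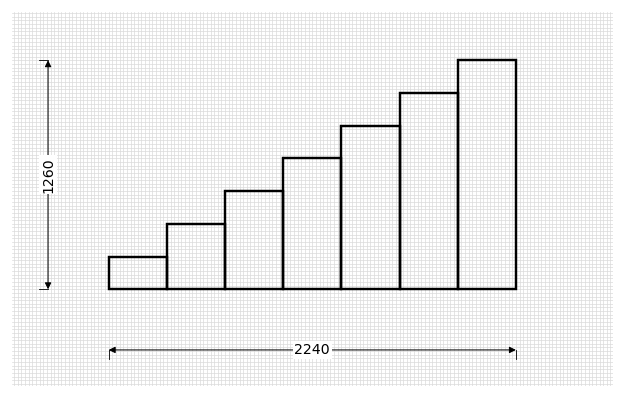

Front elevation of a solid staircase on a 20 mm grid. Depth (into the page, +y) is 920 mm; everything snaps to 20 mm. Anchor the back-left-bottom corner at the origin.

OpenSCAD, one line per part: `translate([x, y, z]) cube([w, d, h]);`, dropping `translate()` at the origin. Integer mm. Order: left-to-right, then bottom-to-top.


cube([320, 920, 180]);
translate([320, 0, 0]) cube([320, 920, 360]);
translate([640, 0, 0]) cube([320, 920, 540]);
translate([960, 0, 0]) cube([320, 920, 720]);
translate([1280, 0, 0]) cube([320, 920, 900]);
translate([1600, 0, 0]) cube([320, 920, 1080]);
translate([1920, 0, 0]) cube([320, 920, 1260]);


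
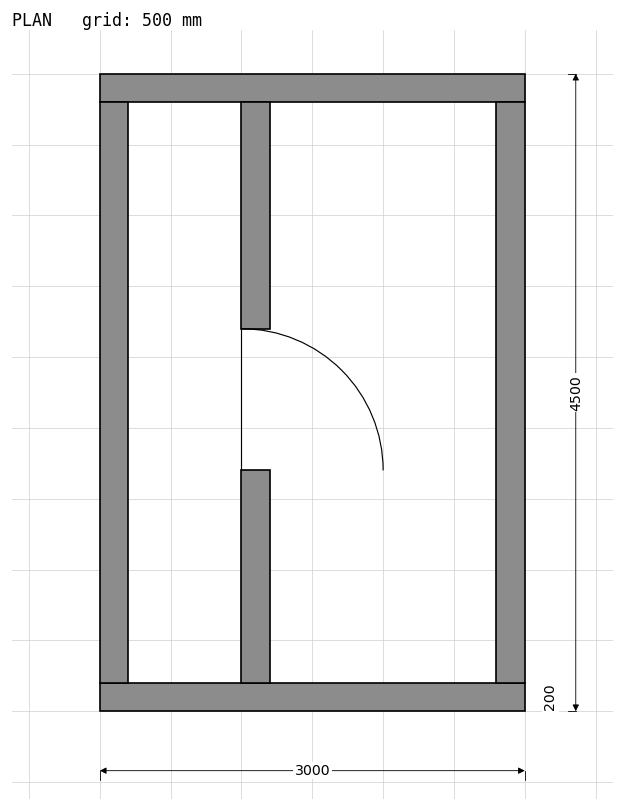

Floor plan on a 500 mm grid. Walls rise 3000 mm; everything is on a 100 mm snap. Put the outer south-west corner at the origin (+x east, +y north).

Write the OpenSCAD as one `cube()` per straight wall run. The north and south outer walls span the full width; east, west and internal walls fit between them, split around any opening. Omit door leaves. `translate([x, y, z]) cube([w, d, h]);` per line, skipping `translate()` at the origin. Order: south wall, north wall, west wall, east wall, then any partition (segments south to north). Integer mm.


cube([3000, 200, 3000]);
translate([0, 4300, 0]) cube([3000, 200, 3000]);
translate([0, 200, 0]) cube([200, 4100, 3000]);
translate([2800, 200, 0]) cube([200, 4100, 3000]);
translate([1000, 200, 0]) cube([200, 1500, 3000]);
translate([1000, 2700, 0]) cube([200, 1600, 3000]);
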